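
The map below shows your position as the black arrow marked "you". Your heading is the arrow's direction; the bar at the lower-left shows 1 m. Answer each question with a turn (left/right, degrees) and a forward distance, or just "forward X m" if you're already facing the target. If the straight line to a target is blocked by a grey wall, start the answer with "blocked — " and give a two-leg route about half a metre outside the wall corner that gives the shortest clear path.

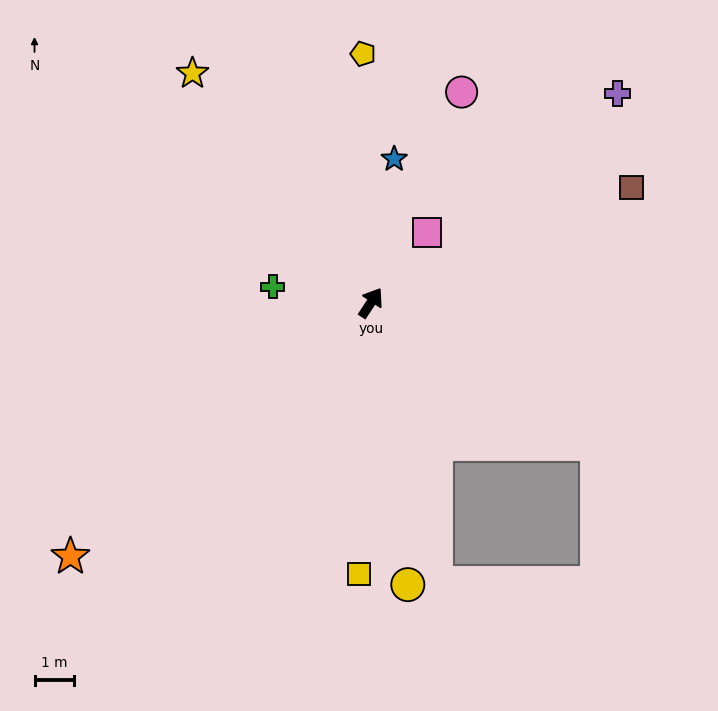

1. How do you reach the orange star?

turn left 164°, forward 10.0 m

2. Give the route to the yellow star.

turn left 71°, forward 7.4 m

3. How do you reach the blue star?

turn left 24°, forward 3.7 m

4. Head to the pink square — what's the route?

turn right 5°, forward 2.3 m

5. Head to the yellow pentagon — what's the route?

turn left 35°, forward 6.4 m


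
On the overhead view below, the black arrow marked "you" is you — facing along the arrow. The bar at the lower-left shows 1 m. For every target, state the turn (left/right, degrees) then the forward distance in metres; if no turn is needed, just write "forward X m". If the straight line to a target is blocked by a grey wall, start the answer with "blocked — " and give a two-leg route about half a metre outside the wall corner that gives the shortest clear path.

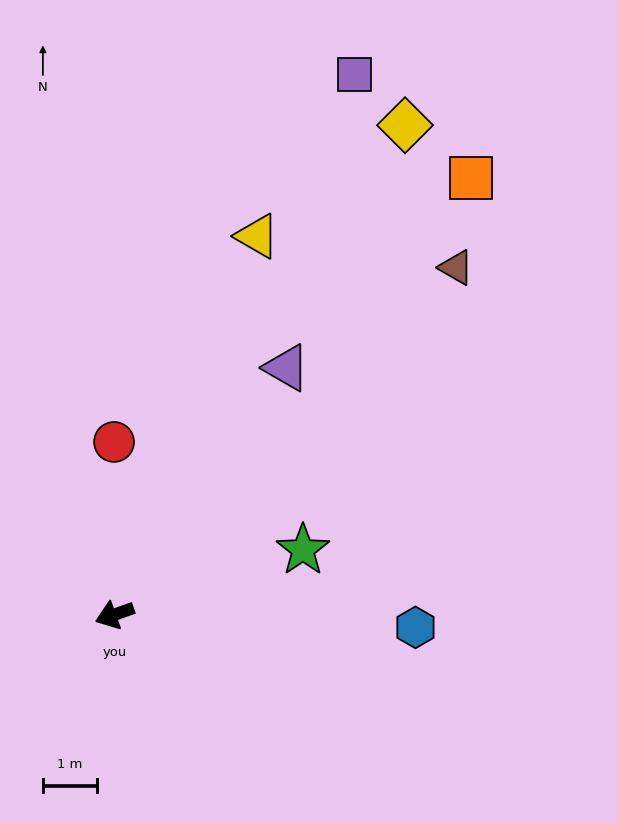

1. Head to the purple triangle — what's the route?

turn right 144°, forward 5.6 m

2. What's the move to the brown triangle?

turn right 154°, forward 9.0 m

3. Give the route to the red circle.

turn right 109°, forward 3.2 m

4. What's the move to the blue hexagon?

turn left 158°, forward 5.6 m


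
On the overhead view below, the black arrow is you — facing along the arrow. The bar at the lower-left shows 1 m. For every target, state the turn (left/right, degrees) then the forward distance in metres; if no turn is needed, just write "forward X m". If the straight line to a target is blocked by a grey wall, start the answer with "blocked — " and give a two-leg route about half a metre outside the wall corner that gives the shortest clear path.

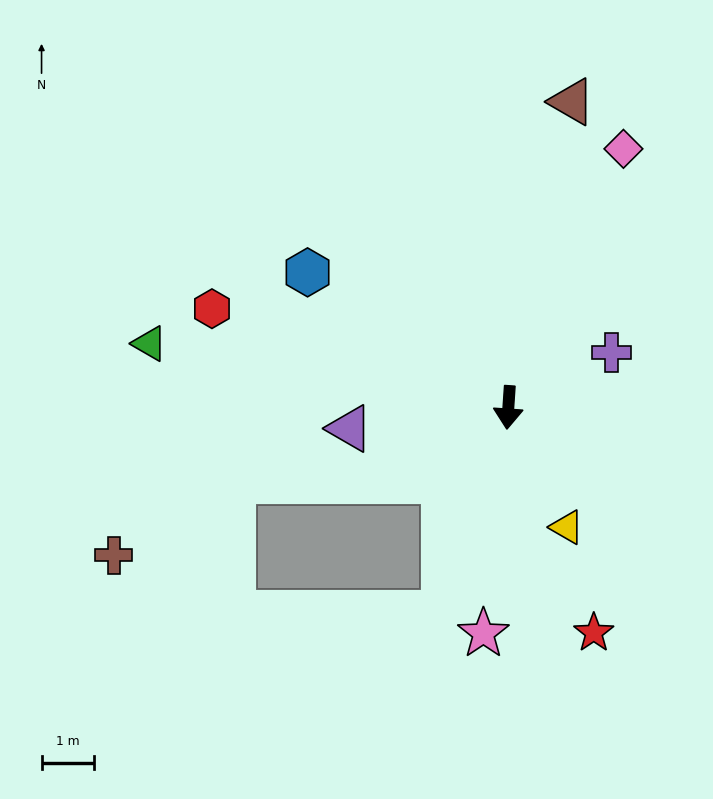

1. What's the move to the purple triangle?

turn right 79°, forward 3.0 m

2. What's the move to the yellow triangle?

turn left 30°, forward 2.5 m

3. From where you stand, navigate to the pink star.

turn right 2°, forward 4.3 m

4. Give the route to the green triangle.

turn right 96°, forward 6.9 m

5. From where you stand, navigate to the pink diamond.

turn left 160°, forward 5.4 m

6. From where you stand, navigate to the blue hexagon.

turn right 120°, forward 4.6 m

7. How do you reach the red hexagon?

turn right 105°, forward 5.9 m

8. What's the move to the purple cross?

turn left 122°, forward 2.2 m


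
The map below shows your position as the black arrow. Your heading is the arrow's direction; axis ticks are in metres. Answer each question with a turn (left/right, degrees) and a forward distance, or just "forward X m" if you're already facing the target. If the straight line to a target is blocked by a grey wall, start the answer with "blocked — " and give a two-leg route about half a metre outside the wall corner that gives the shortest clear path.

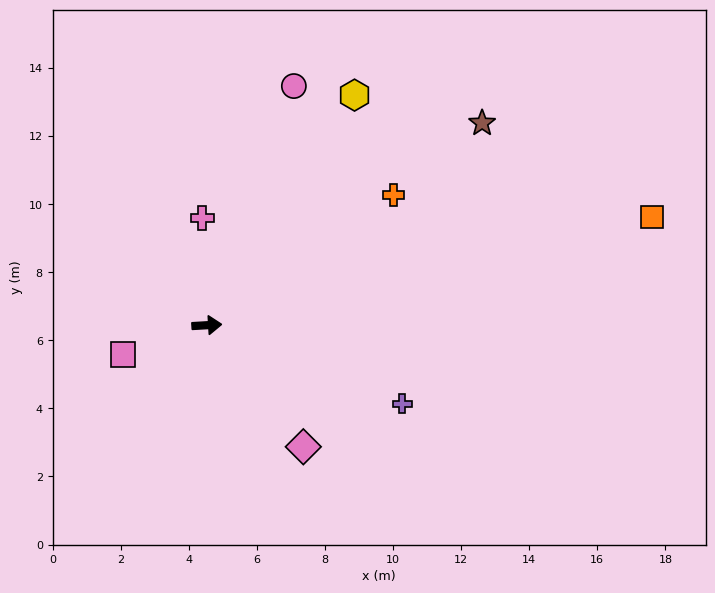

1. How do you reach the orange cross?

turn left 32°, forward 6.7 m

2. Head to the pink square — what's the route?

turn right 164°, forward 2.6 m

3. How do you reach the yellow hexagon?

turn left 54°, forward 8.0 m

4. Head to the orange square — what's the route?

turn left 10°, forward 13.5 m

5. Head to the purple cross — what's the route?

turn right 25°, forward 6.2 m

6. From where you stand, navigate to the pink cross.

turn left 89°, forward 3.2 m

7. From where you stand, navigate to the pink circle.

turn left 67°, forward 7.5 m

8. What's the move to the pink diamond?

turn right 55°, forward 4.6 m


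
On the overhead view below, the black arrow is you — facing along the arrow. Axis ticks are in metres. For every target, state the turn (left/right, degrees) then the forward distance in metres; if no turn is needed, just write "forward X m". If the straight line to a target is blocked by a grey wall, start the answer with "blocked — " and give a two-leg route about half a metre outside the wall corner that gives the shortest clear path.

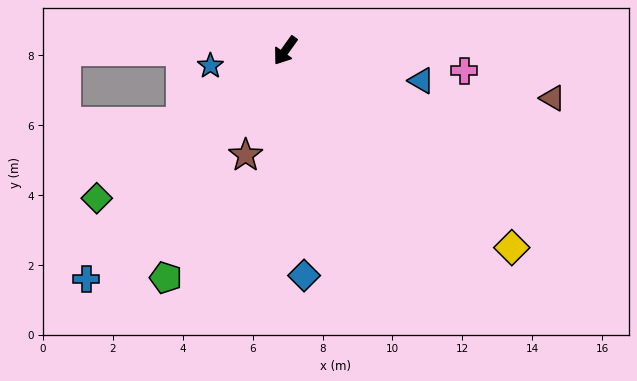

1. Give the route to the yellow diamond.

turn left 85°, forward 8.6 m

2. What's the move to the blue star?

turn right 43°, forward 2.2 m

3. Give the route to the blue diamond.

turn left 40°, forward 6.5 m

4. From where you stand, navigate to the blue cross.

turn right 6°, forward 8.7 m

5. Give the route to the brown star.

turn left 15°, forward 3.2 m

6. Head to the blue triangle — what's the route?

turn left 113°, forward 4.0 m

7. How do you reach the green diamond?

turn right 16°, forward 6.9 m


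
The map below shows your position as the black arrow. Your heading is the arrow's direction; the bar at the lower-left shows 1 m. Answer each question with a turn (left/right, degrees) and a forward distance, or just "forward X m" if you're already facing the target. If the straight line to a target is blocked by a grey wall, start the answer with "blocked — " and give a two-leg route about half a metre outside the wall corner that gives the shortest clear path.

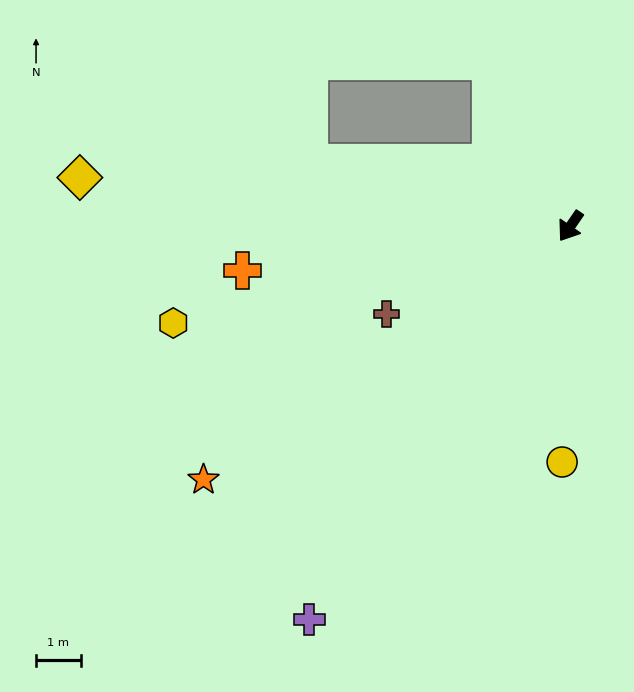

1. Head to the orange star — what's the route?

turn right 21°, forward 10.0 m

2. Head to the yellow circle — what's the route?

turn left 33°, forward 5.3 m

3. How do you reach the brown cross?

turn right 30°, forward 4.5 m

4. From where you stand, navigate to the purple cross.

forward 10.5 m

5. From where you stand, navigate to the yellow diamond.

turn right 61°, forward 11.0 m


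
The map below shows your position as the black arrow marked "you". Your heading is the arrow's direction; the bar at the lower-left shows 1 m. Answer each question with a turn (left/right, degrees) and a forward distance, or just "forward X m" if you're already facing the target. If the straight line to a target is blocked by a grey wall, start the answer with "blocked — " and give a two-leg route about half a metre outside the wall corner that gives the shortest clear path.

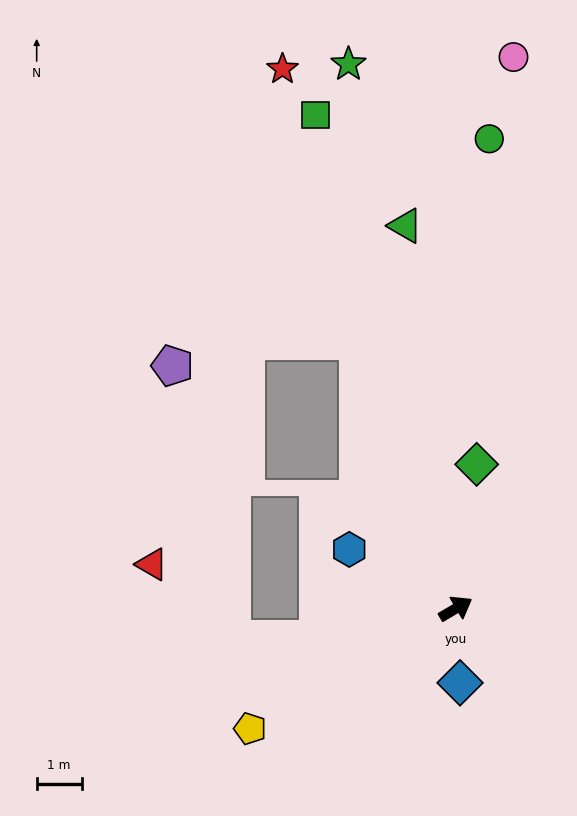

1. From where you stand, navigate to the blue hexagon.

turn left 120°, forward 2.7 m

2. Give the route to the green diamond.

turn left 51°, forward 3.2 m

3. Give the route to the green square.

turn left 75°, forward 11.4 m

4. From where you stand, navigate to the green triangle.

turn left 67°, forward 8.6 m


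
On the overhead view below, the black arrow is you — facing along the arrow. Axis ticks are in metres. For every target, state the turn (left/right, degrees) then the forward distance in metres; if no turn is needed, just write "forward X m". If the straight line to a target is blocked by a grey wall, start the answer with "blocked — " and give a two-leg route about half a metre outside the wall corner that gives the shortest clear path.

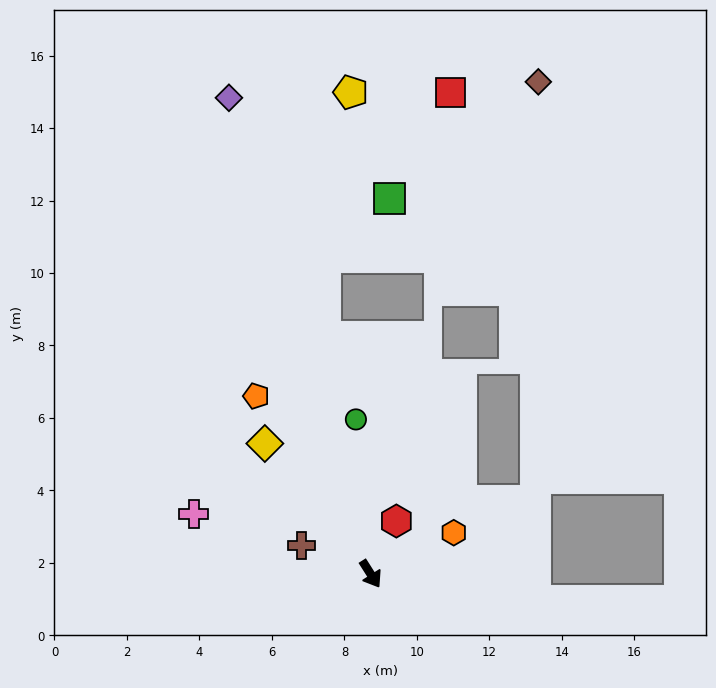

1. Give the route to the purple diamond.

turn left 164°, forward 13.7 m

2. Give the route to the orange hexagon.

turn left 84°, forward 2.6 m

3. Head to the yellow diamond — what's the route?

turn right 173°, forward 4.6 m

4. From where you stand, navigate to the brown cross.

turn right 145°, forward 2.1 m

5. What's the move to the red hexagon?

turn left 122°, forward 1.6 m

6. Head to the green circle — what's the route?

turn left 153°, forward 4.3 m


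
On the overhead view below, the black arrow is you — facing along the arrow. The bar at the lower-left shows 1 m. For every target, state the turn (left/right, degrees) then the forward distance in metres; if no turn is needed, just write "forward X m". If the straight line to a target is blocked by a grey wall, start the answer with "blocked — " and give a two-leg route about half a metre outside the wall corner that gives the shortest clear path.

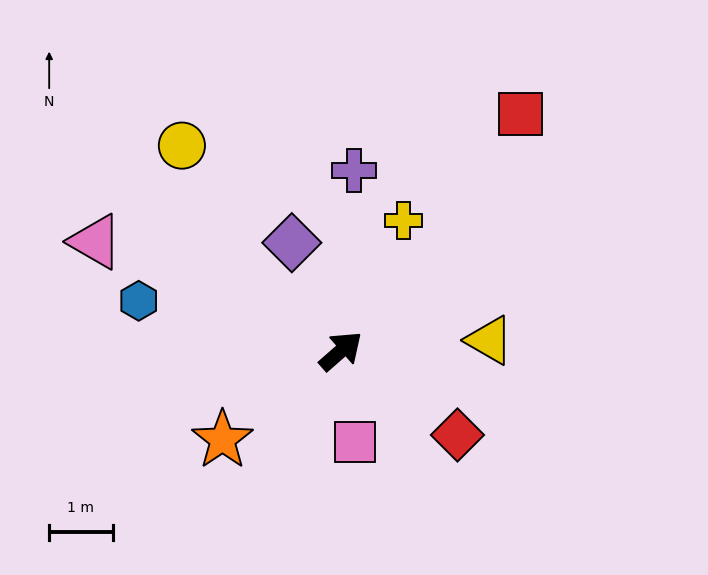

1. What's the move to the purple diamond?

turn left 73°, forward 1.9 m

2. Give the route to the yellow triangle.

turn right 37°, forward 2.3 m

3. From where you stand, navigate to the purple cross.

turn left 45°, forward 2.9 m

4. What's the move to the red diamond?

turn right 77°, forward 2.3 m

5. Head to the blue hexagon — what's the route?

turn left 125°, forward 3.3 m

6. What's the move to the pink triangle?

turn left 115°, forward 4.2 m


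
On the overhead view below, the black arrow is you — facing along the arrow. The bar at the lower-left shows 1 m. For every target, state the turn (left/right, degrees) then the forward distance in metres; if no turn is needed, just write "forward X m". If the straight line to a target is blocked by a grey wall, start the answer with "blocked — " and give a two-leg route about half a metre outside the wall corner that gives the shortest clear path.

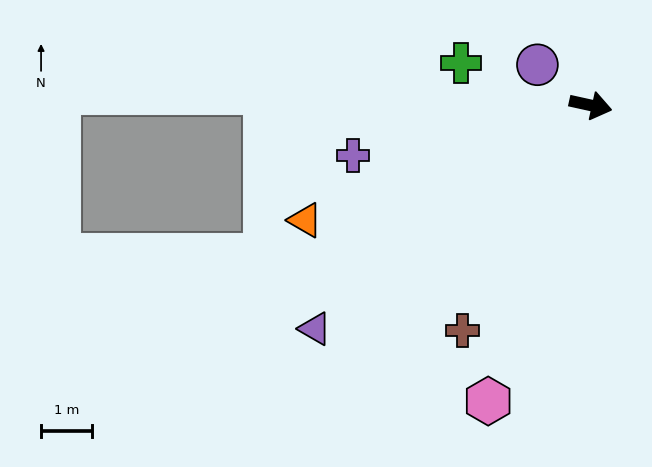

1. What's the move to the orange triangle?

turn right 146°, forward 6.0 m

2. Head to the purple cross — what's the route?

turn right 156°, forward 4.8 m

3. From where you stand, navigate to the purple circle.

turn left 155°, forward 1.3 m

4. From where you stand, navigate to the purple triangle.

turn right 129°, forward 7.0 m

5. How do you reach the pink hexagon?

turn right 97°, forward 6.1 m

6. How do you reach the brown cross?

turn right 107°, forward 5.1 m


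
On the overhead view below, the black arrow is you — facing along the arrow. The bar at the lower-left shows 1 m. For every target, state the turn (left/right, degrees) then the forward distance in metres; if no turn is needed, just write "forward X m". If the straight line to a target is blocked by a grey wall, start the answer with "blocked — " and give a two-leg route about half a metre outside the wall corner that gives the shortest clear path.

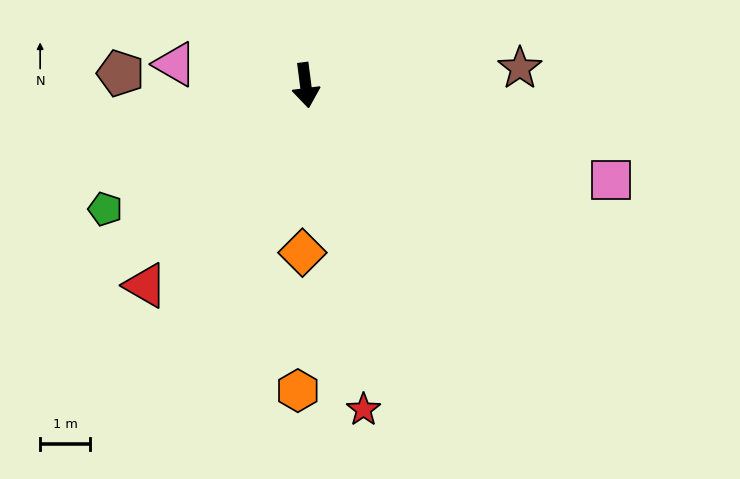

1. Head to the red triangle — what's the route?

turn right 46°, forward 5.1 m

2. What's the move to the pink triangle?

turn right 106°, forward 2.7 m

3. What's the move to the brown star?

turn left 87°, forward 4.3 m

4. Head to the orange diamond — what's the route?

turn right 8°, forward 3.4 m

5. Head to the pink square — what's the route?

turn left 65°, forward 6.4 m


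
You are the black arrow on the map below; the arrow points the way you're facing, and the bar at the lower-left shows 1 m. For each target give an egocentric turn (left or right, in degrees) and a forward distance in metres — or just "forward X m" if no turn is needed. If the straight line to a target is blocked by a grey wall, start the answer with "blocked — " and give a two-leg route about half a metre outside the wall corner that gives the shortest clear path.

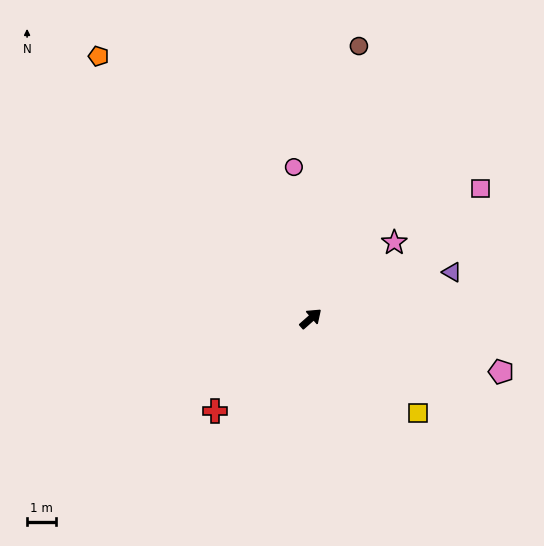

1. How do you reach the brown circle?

turn left 39°, forward 9.5 m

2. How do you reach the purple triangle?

turn right 23°, forward 5.1 m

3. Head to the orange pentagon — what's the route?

turn left 88°, forward 11.5 m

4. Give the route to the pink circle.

turn left 55°, forward 5.2 m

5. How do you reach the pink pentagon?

turn right 57°, forward 6.8 m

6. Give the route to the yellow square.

turn right 83°, forward 4.9 m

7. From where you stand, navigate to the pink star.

forward 3.9 m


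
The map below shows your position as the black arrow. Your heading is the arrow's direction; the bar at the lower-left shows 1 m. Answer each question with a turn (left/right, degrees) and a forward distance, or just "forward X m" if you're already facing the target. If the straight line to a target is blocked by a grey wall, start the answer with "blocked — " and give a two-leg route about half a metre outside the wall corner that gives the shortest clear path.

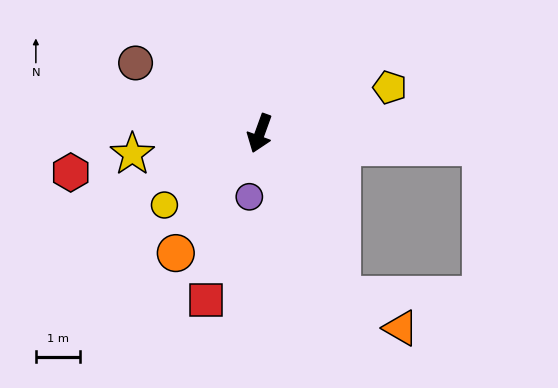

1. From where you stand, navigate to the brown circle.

turn right 100°, forward 3.2 m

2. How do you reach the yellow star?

turn right 61°, forward 2.9 m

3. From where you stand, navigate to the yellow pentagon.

turn left 129°, forward 3.1 m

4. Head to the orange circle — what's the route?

turn right 15°, forward 3.3 m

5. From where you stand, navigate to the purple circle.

turn left 10°, forward 1.4 m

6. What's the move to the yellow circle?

turn right 33°, forward 2.7 m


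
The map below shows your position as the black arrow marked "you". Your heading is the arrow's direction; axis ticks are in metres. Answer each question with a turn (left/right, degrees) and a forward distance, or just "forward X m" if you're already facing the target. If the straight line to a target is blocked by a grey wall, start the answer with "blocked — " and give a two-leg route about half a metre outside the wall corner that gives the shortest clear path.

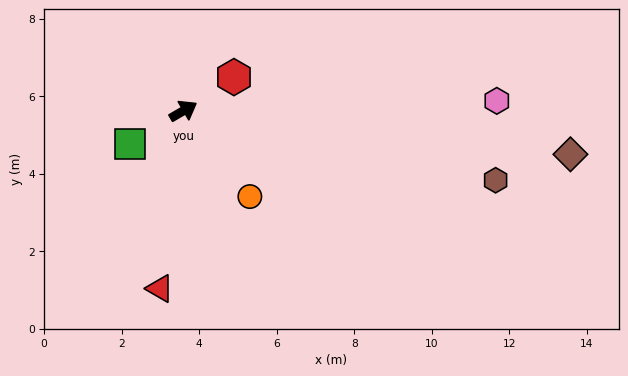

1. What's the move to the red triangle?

turn right 128°, forward 4.6 m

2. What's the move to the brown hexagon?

turn right 43°, forward 8.2 m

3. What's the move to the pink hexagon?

turn right 28°, forward 8.1 m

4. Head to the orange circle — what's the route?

turn right 82°, forward 2.8 m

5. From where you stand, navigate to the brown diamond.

turn right 37°, forward 10.0 m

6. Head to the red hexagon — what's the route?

turn left 3°, forward 1.6 m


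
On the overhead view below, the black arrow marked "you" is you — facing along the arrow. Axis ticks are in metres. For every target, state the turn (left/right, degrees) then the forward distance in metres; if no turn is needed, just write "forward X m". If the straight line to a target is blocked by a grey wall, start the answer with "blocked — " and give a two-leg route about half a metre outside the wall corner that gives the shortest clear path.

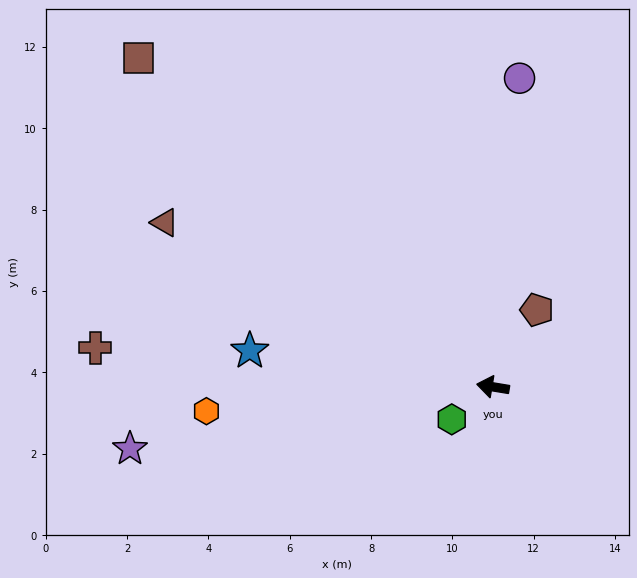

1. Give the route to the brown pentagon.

turn right 110°, forward 2.2 m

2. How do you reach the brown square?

turn right 33°, forward 11.9 m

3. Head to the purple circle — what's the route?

turn right 86°, forward 7.6 m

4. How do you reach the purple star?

turn left 19°, forward 9.1 m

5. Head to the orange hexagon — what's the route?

turn left 14°, forward 7.1 m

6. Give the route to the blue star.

forward 6.0 m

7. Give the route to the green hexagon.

turn left 48°, forward 1.3 m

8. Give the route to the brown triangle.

turn right 17°, forward 9.0 m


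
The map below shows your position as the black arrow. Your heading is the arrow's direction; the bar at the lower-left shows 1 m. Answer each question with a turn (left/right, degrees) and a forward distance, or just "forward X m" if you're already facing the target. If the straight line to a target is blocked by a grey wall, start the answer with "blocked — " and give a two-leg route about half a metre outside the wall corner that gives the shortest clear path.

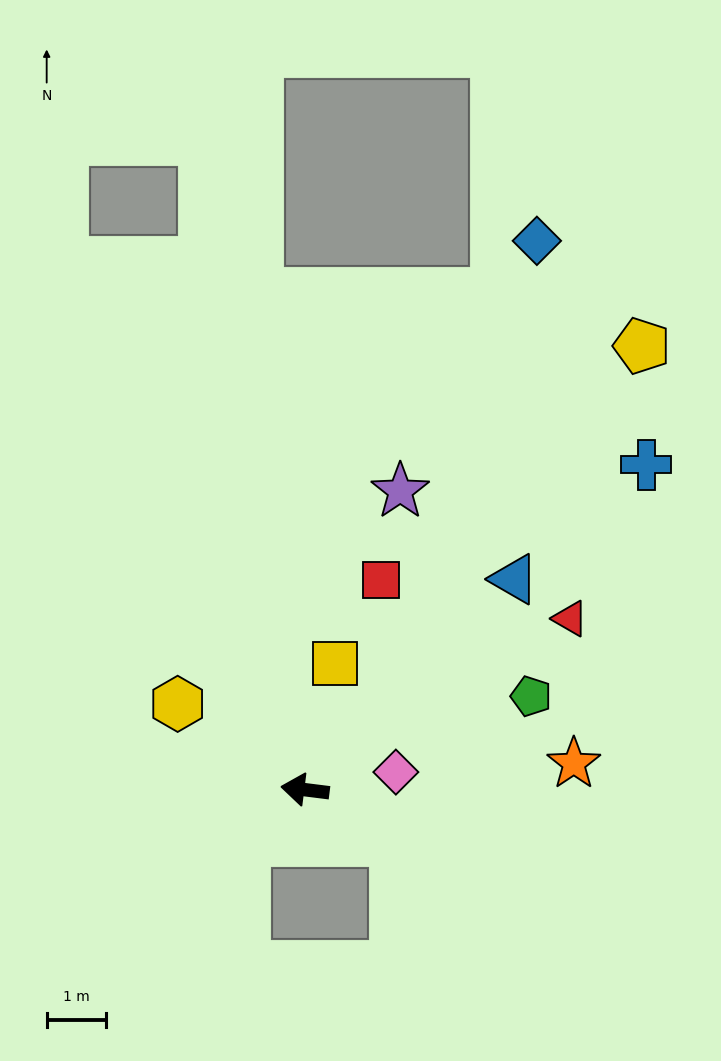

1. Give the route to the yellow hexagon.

turn right 27°, forward 2.6 m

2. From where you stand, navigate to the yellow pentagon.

turn right 120°, forward 9.4 m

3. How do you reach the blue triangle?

turn right 128°, forward 5.0 m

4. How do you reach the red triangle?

turn right 140°, forward 5.3 m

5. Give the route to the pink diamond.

turn right 162°, forward 1.6 m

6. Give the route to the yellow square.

turn right 96°, forward 2.2 m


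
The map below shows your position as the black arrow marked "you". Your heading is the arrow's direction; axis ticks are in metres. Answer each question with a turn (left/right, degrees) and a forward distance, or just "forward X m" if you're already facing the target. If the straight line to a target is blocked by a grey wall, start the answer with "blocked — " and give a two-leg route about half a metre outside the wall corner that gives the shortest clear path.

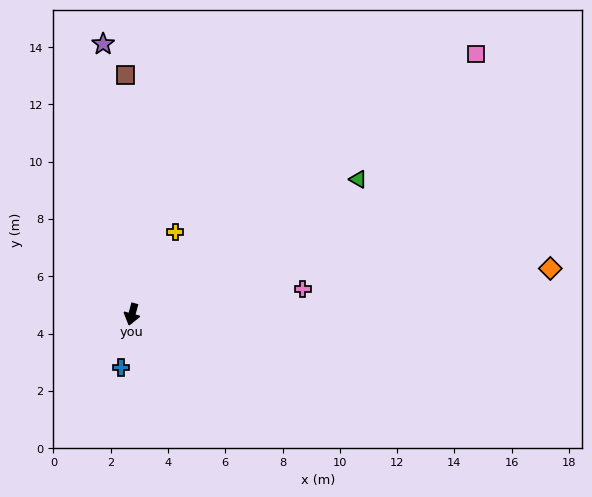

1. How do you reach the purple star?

turn right 159°, forward 9.5 m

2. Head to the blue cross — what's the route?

turn left 3°, forward 1.9 m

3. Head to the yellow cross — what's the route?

turn left 167°, forward 3.3 m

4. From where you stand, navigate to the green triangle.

turn left 136°, forward 9.2 m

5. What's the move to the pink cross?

turn left 113°, forward 6.0 m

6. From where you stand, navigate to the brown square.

turn right 163°, forward 8.4 m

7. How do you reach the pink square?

turn left 142°, forward 15.1 m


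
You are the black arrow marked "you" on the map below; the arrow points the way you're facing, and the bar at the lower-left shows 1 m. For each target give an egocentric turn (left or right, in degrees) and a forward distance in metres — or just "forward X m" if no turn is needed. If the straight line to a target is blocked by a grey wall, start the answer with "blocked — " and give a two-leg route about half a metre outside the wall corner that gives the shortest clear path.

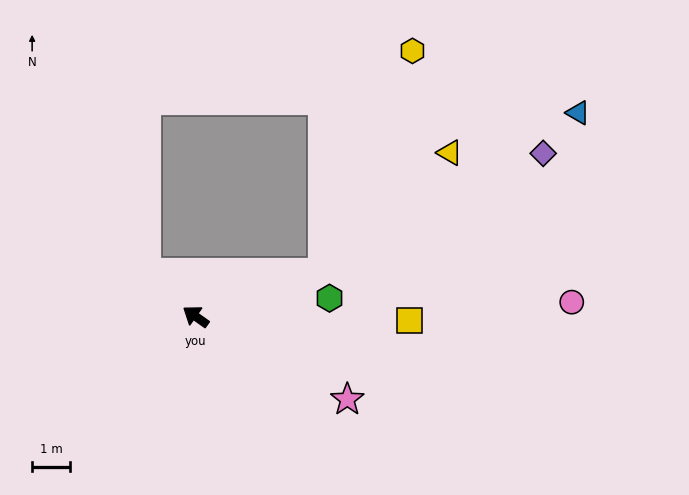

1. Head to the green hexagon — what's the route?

turn right 137°, forward 3.6 m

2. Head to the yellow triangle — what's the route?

blocked — turn right 126°, forward 3.6 m, then turn left 25°, forward 4.6 m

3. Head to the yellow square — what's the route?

turn right 146°, forward 5.7 m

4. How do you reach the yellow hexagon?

blocked — turn right 126°, forward 3.6 m, then turn left 50°, forward 6.3 m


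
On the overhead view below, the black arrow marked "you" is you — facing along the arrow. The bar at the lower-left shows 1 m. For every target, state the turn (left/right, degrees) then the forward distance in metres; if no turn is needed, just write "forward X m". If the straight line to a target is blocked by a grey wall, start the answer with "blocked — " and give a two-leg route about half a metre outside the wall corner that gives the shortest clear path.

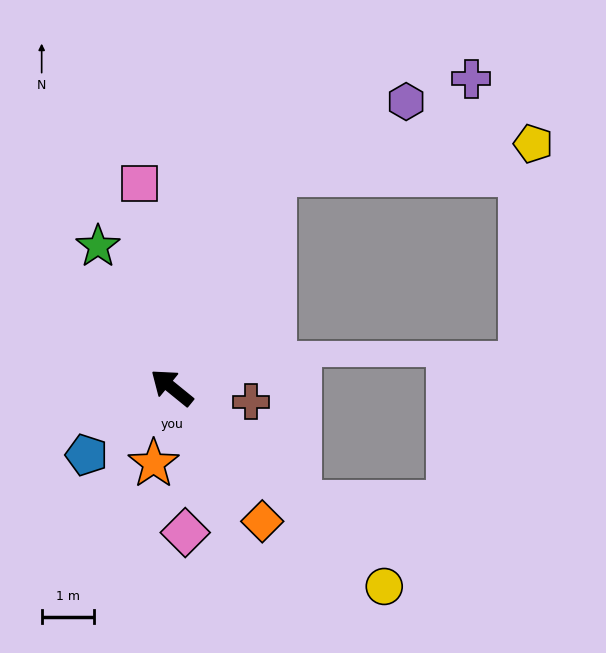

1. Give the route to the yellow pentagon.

blocked — turn right 77°, forward 4.5 m, then turn right 57°, forward 4.9 m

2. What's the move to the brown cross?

turn right 151°, forward 1.5 m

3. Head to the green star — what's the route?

turn right 23°, forward 3.0 m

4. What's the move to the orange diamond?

turn left 163°, forward 3.1 m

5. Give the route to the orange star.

turn left 116°, forward 1.5 m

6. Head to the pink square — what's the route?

turn right 42°, forward 3.9 m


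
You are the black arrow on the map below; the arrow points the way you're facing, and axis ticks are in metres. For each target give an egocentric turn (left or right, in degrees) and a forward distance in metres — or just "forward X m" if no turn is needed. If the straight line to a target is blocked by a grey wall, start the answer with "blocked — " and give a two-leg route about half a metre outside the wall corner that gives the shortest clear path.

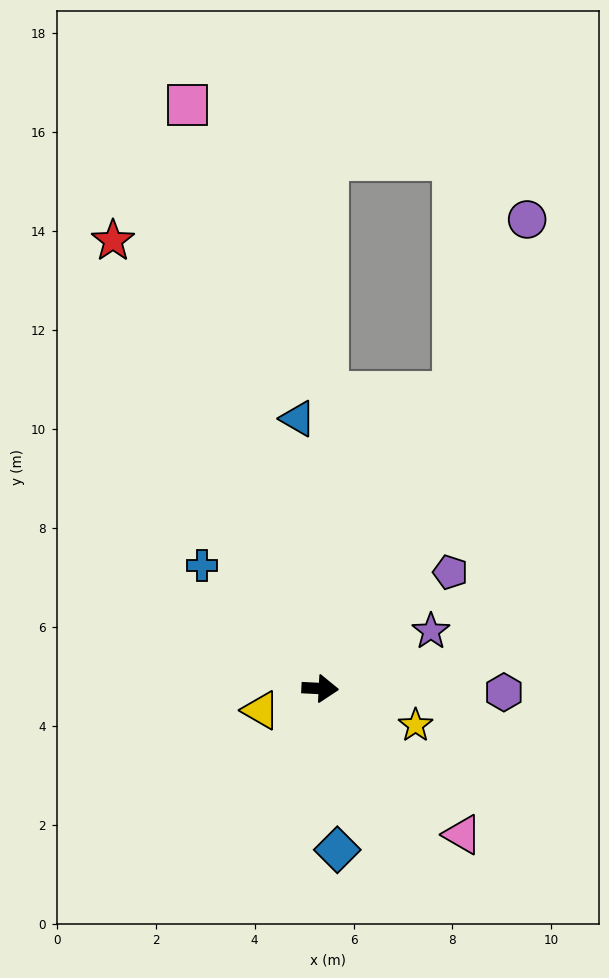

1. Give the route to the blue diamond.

turn right 81°, forward 3.3 m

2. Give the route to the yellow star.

turn right 18°, forward 2.1 m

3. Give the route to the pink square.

turn left 106°, forward 12.1 m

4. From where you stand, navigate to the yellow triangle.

turn right 157°, forward 1.3 m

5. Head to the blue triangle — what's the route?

turn left 98°, forward 5.5 m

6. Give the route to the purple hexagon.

forward 3.7 m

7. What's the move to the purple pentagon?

turn left 45°, forward 3.5 m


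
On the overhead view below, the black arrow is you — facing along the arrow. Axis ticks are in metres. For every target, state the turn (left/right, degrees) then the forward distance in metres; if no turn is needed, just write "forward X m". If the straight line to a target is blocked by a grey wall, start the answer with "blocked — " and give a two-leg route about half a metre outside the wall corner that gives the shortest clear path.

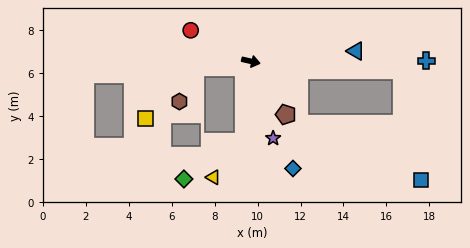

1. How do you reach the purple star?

turn right 61°, forward 3.7 m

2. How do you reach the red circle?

turn left 166°, forward 3.2 m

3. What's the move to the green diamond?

blocked — turn right 82°, forward 3.8 m, then turn right 53°, forward 3.3 m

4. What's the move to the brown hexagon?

blocked — turn right 161°, forward 2.6 m, then turn left 59°, forward 1.7 m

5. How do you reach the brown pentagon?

turn right 44°, forward 3.0 m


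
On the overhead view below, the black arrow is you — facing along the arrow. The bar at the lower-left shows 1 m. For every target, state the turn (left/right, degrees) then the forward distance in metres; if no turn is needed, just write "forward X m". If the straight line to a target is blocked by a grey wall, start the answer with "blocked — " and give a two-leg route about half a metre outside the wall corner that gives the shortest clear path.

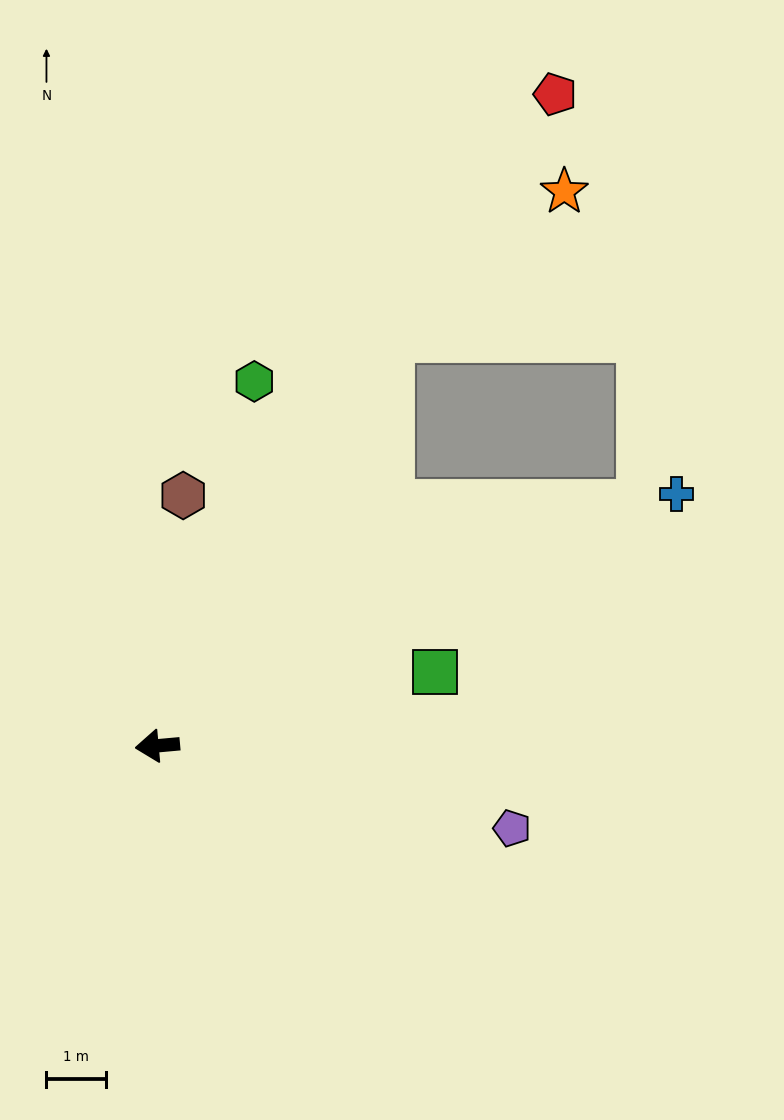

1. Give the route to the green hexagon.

turn right 110°, forward 6.4 m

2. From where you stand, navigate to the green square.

turn right 170°, forward 4.8 m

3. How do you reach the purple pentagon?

turn left 162°, forward 6.1 m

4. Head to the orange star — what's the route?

blocked — turn right 125°, forward 7.9 m, then turn right 20°, forward 3.8 m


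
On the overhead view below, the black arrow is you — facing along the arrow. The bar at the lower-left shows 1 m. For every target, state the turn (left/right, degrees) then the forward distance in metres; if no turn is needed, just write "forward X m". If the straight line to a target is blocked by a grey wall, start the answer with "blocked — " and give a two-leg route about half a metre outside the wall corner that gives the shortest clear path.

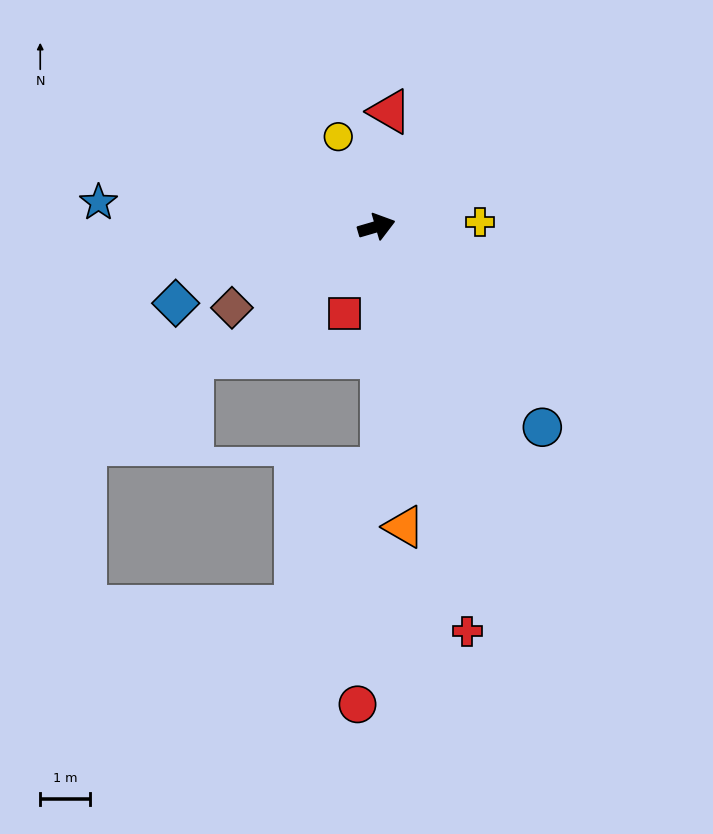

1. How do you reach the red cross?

turn right 94°, forward 8.3 m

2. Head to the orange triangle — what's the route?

turn right 101°, forward 6.0 m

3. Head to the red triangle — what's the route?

turn left 67°, forward 2.3 m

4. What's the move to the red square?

turn right 127°, forward 1.9 m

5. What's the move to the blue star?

turn left 159°, forward 5.6 m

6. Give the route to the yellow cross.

turn right 14°, forward 2.1 m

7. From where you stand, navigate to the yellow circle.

turn left 97°, forward 2.0 m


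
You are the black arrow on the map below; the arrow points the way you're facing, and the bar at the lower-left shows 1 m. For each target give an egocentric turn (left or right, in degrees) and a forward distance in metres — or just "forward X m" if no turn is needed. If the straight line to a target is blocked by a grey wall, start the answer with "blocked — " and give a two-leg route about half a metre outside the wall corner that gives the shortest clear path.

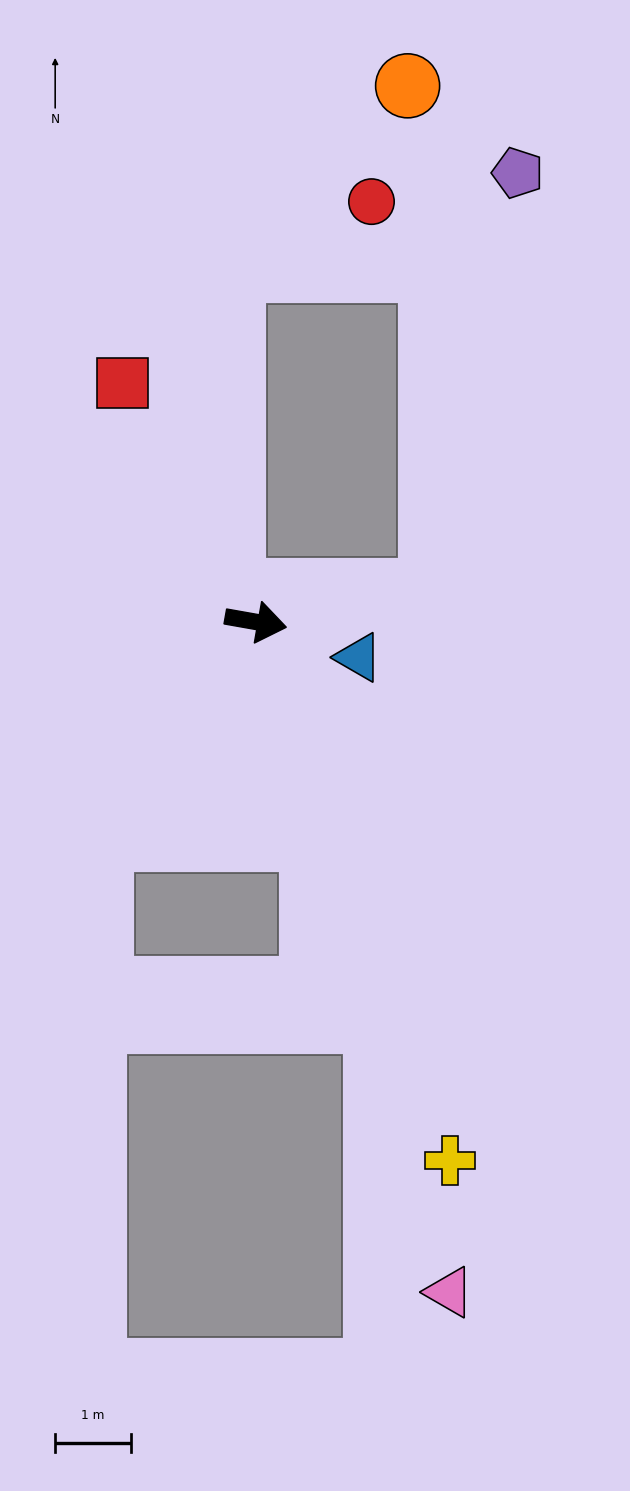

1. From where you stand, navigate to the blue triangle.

turn right 9°, forward 1.4 m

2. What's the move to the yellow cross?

turn right 60°, forward 7.6 m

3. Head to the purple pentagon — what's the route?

blocked — turn left 20°, forward 2.3 m, then turn left 68°, forward 5.6 m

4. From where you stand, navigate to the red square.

turn left 129°, forward 3.6 m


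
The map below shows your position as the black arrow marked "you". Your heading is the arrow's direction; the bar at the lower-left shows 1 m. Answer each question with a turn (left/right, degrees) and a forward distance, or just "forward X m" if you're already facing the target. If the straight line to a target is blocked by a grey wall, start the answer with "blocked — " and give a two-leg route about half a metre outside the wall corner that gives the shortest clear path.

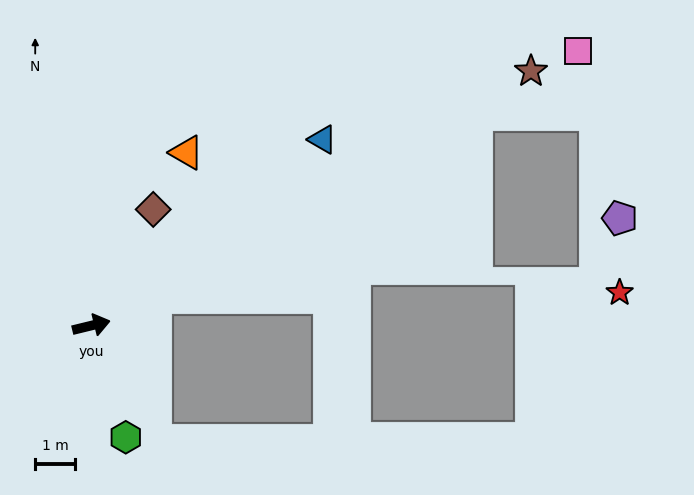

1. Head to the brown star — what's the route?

turn left 16°, forward 12.6 m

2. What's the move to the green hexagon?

turn right 87°, forward 2.9 m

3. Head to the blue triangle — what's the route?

turn left 25°, forward 7.4 m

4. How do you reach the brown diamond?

turn left 48°, forward 3.3 m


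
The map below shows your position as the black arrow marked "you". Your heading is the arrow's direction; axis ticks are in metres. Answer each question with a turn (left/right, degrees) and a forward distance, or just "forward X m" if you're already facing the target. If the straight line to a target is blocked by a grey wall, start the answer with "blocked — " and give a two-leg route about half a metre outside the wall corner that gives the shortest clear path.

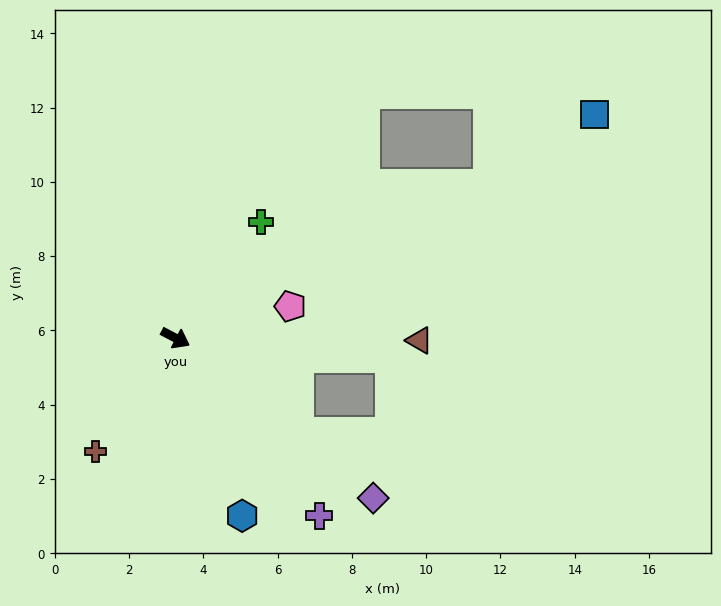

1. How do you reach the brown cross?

turn right 97°, forward 3.7 m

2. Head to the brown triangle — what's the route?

turn left 27°, forward 6.6 m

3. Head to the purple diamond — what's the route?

turn right 11°, forward 6.8 m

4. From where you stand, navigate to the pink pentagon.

turn left 43°, forward 3.2 m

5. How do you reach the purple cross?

turn right 23°, forward 6.2 m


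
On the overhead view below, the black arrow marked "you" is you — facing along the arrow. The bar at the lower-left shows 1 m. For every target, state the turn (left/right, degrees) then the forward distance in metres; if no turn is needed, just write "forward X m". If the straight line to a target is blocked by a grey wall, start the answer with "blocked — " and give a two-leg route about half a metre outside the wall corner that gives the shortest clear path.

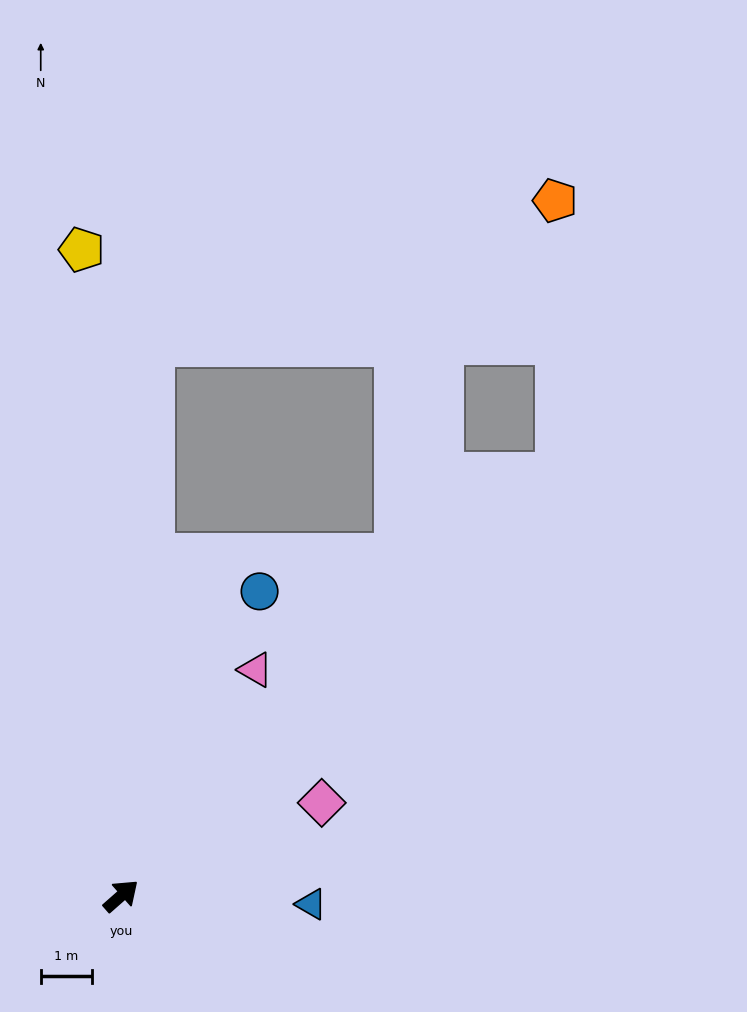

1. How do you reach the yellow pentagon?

turn left 52°, forward 12.7 m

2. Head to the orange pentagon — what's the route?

blocked — turn left 45°, forward 10.8 m, then turn right 67°, forward 8.4 m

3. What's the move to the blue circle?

turn left 24°, forward 6.5 m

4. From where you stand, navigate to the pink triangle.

turn left 18°, forward 5.1 m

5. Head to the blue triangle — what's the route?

turn right 44°, forward 3.7 m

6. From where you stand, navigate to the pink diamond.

turn right 17°, forward 4.3 m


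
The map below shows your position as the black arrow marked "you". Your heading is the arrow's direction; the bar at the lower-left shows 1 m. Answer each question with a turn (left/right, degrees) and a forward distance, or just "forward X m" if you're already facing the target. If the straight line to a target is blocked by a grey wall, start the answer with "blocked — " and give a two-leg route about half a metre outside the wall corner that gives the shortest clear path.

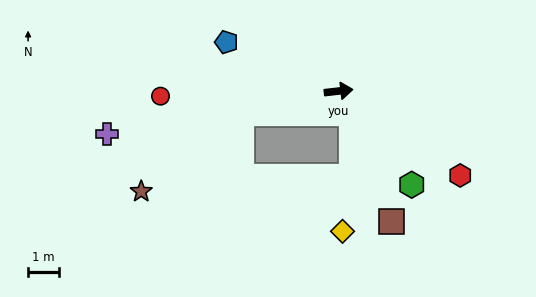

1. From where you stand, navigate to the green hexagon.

turn right 58°, forward 3.8 m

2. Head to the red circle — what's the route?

turn left 175°, forward 5.7 m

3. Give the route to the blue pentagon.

turn left 150°, forward 3.9 m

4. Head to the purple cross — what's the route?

turn right 176°, forward 7.5 m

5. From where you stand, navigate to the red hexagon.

turn right 41°, forward 4.7 m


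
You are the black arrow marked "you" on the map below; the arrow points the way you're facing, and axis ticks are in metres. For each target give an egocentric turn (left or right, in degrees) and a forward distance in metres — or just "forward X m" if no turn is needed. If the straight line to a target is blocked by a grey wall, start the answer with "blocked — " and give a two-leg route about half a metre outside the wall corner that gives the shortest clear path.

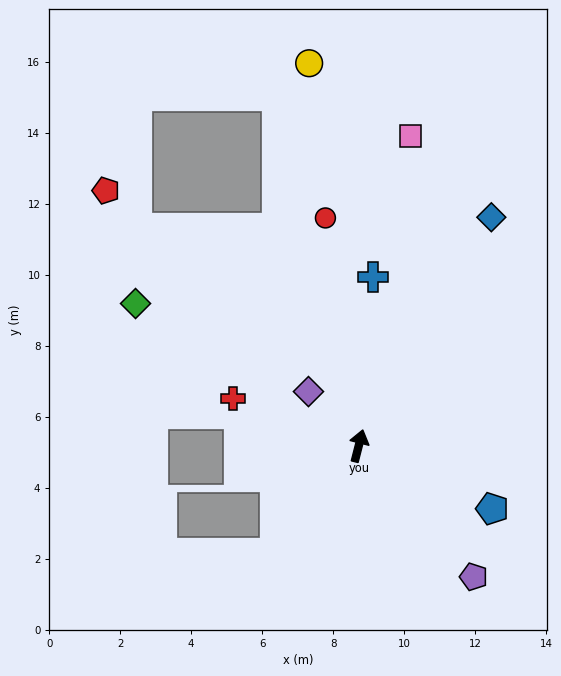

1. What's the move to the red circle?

turn left 23°, forward 6.5 m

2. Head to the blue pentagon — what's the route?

turn right 101°, forward 4.2 m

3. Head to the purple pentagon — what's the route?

turn right 124°, forward 4.9 m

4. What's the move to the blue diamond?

turn right 16°, forward 7.4 m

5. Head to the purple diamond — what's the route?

turn left 57°, forward 2.1 m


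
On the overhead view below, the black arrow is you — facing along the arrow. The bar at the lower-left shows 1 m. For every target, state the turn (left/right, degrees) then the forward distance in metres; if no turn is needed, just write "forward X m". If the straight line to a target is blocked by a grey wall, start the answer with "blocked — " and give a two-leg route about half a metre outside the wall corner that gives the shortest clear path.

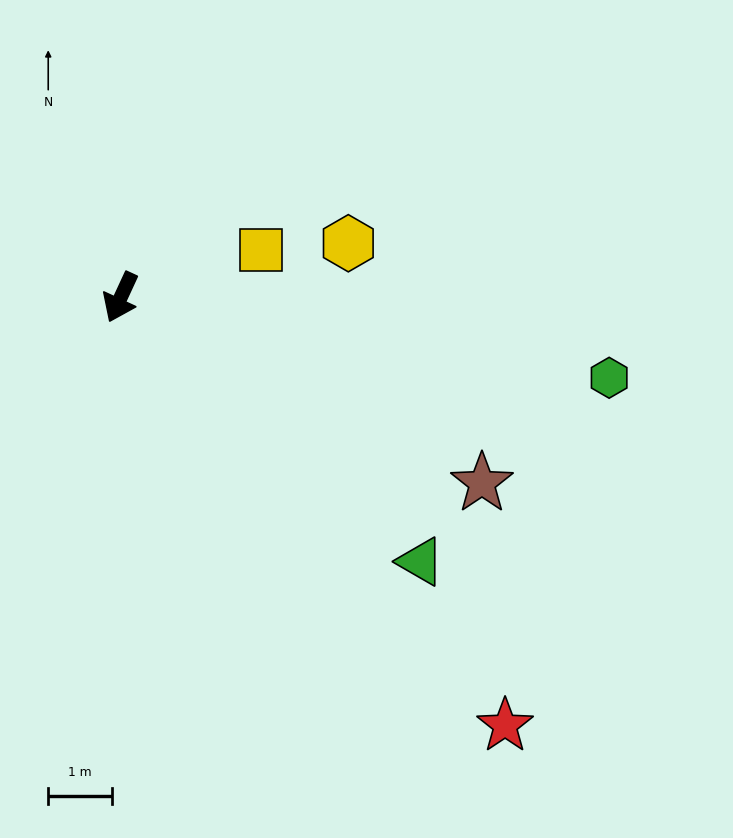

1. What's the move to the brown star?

turn left 88°, forward 6.3 m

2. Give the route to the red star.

turn left 67°, forward 9.0 m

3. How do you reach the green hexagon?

turn left 105°, forward 7.7 m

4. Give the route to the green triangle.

turn left 73°, forward 6.2 m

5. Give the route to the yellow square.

turn left 134°, forward 2.3 m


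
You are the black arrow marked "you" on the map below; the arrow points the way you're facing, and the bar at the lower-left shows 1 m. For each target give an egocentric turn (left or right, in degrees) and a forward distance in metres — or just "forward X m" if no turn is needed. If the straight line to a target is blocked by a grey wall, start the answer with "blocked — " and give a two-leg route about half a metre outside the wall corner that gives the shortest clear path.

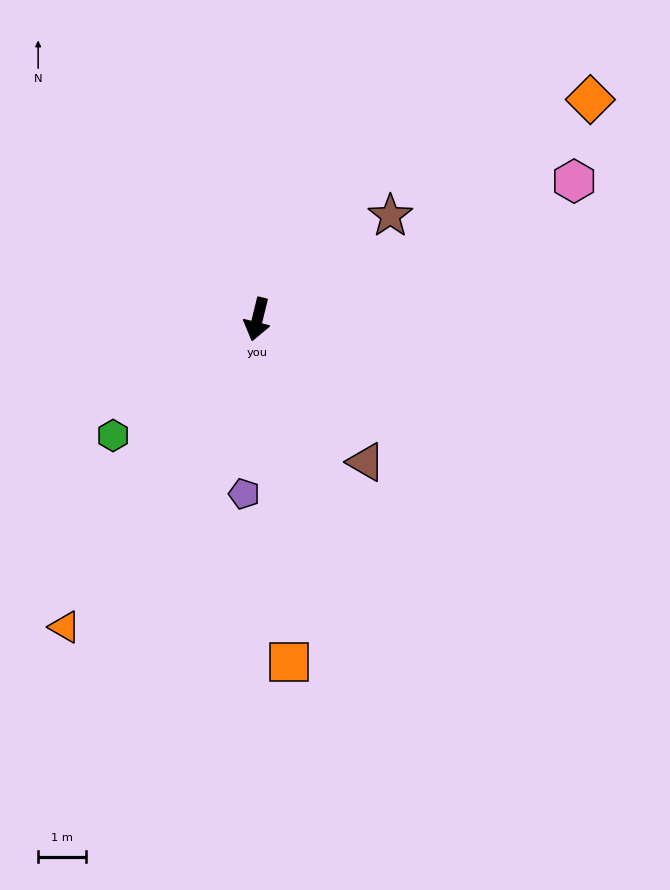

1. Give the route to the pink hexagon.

turn left 127°, forward 7.2 m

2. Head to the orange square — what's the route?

turn left 19°, forward 7.1 m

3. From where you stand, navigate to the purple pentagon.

turn left 9°, forward 3.6 m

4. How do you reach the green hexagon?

turn right 37°, forward 3.8 m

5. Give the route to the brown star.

turn left 142°, forward 3.5 m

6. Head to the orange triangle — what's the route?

turn right 18°, forward 7.5 m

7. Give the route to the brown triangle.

turn left 51°, forward 3.7 m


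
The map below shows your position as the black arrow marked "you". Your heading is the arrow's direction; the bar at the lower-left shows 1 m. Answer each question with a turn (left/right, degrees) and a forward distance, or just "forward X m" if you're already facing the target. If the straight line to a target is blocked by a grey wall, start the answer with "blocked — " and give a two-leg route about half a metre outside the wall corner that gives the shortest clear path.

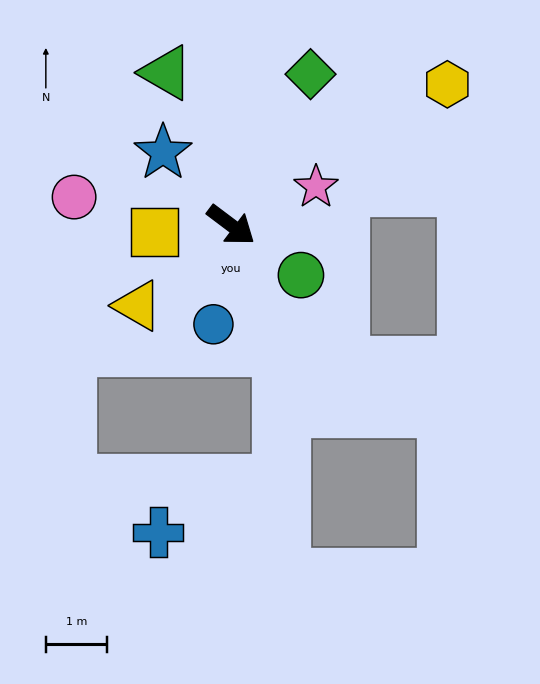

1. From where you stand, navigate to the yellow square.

turn right 138°, forward 1.2 m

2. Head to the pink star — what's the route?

turn left 61°, forward 1.5 m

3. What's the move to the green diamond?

turn left 99°, forward 2.8 m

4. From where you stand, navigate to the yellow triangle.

turn right 102°, forward 2.0 m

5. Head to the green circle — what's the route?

forward 1.4 m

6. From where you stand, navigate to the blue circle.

turn right 63°, forward 1.6 m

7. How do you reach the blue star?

turn left 170°, forward 1.6 m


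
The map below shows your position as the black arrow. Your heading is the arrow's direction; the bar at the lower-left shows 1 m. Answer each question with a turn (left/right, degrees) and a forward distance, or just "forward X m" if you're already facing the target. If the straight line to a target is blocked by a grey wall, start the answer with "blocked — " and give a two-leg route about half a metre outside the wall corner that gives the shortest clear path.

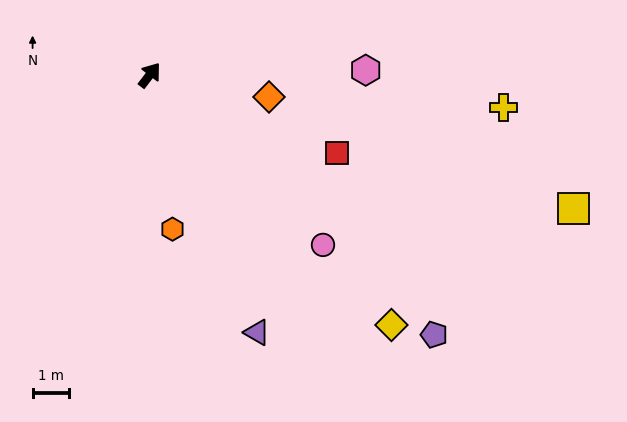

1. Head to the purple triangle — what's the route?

turn right 120°, forward 7.7 m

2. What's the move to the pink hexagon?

turn right 51°, forward 6.0 m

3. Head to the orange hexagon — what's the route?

turn right 134°, forward 4.3 m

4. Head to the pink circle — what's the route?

turn right 97°, forward 6.7 m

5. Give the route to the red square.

turn right 75°, forward 5.6 m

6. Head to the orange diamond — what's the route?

turn right 63°, forward 3.3 m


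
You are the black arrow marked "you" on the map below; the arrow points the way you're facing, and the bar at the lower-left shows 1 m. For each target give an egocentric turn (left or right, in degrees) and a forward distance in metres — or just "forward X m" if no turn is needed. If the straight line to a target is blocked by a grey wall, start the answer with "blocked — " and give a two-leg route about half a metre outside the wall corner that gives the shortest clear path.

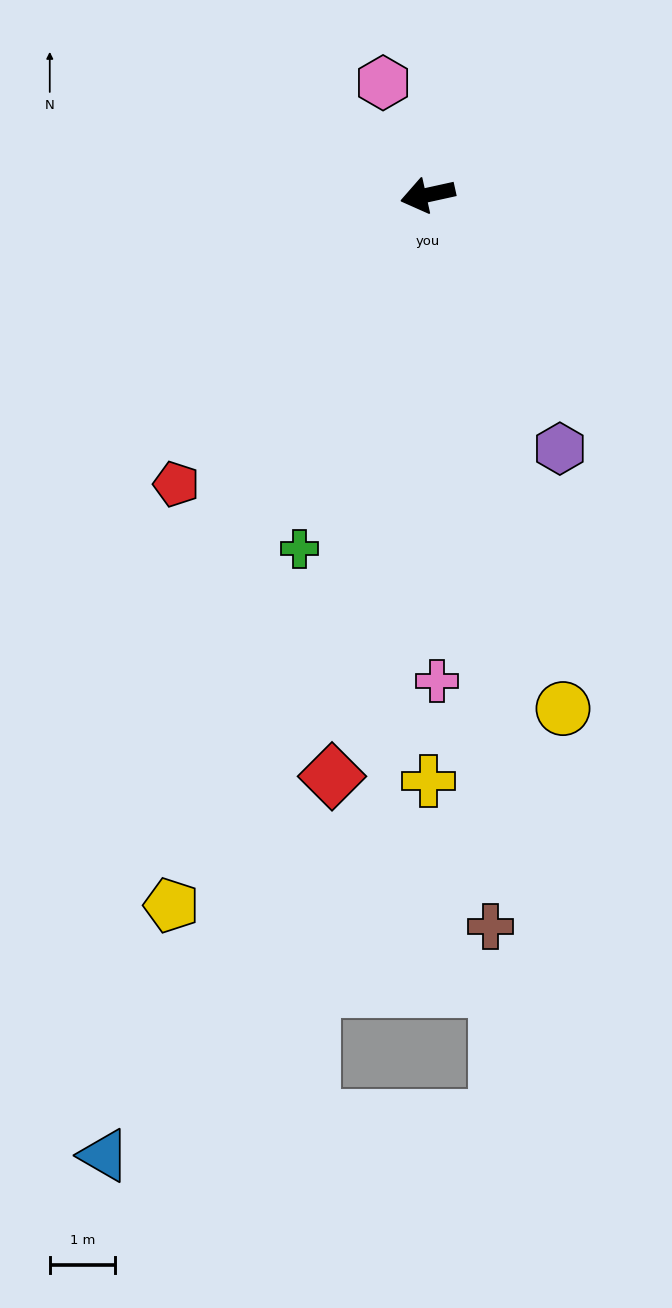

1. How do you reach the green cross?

turn left 58°, forward 5.7 m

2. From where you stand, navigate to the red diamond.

turn left 68°, forward 9.0 m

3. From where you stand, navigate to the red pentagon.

turn left 37°, forward 5.9 m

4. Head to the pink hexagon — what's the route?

turn right 81°, forward 1.8 m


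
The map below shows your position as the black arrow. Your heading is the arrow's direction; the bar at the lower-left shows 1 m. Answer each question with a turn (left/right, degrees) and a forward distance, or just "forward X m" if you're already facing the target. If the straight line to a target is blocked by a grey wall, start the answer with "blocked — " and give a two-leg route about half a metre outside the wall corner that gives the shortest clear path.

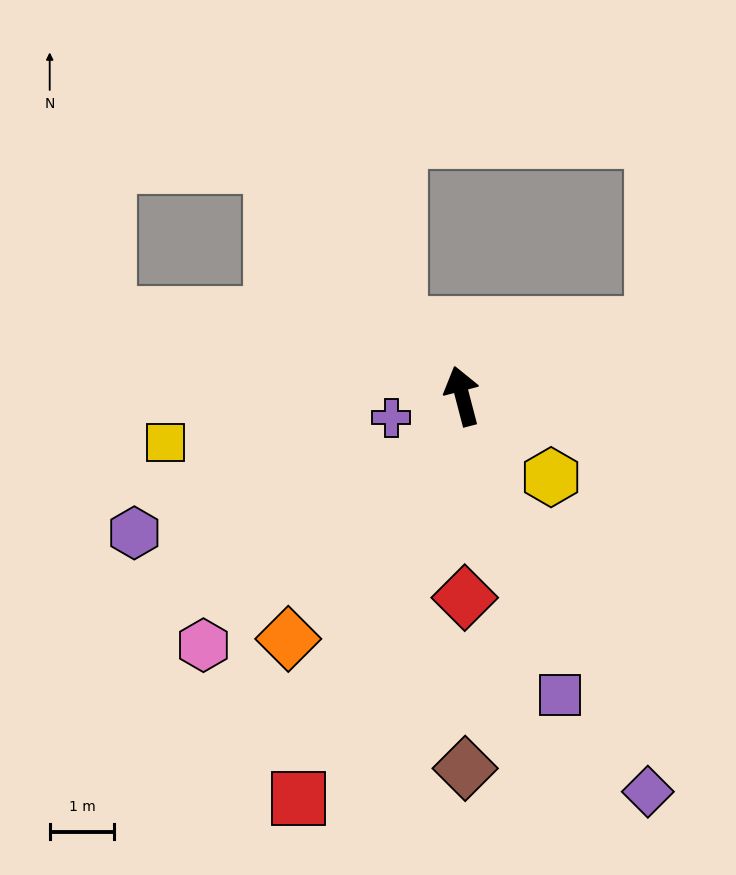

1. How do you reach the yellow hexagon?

turn right 147°, forward 1.9 m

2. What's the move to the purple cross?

turn left 92°, forward 1.2 m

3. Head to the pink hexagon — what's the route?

turn left 119°, forward 5.6 m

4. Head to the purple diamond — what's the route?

turn right 169°, forward 6.8 m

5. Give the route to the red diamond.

turn left 166°, forward 3.1 m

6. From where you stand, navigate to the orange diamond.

turn left 130°, forward 4.6 m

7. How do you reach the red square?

turn left 143°, forward 6.7 m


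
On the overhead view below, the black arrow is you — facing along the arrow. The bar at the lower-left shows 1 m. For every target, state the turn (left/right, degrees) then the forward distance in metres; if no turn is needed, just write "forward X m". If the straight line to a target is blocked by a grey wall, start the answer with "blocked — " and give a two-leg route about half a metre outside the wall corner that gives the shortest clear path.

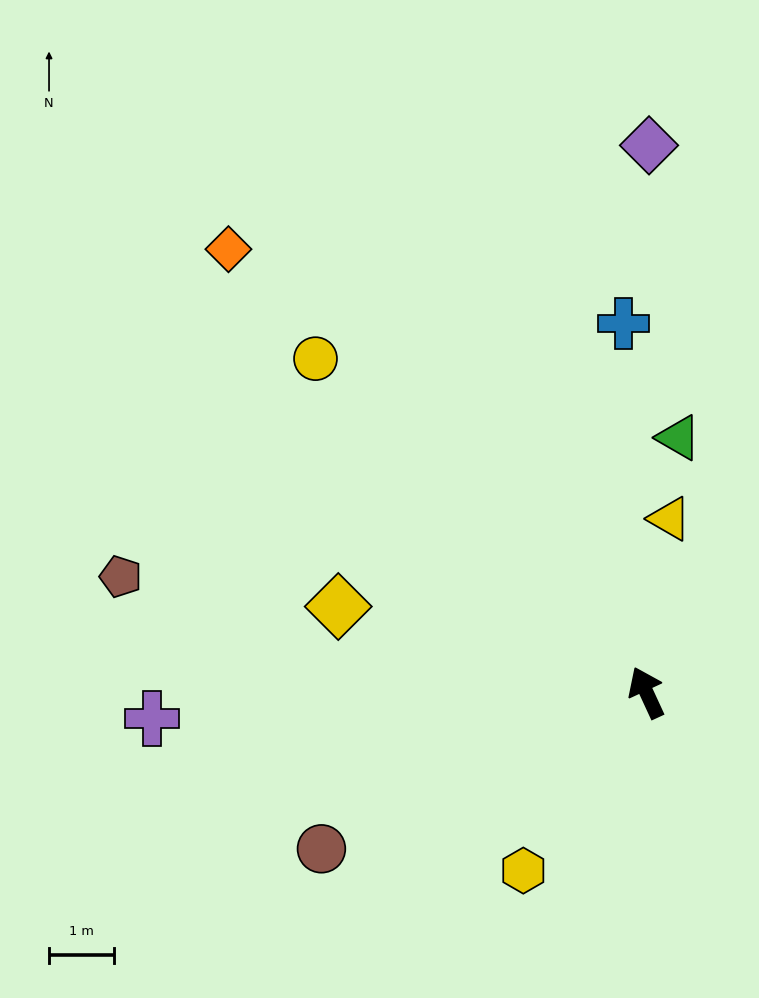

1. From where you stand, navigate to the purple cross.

turn left 68°, forward 7.7 m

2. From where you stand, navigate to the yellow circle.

turn left 20°, forward 7.3 m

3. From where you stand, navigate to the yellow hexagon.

turn left 121°, forward 3.4 m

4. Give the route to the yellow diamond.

turn left 50°, forward 5.0 m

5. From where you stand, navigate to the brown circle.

turn left 91°, forward 5.6 m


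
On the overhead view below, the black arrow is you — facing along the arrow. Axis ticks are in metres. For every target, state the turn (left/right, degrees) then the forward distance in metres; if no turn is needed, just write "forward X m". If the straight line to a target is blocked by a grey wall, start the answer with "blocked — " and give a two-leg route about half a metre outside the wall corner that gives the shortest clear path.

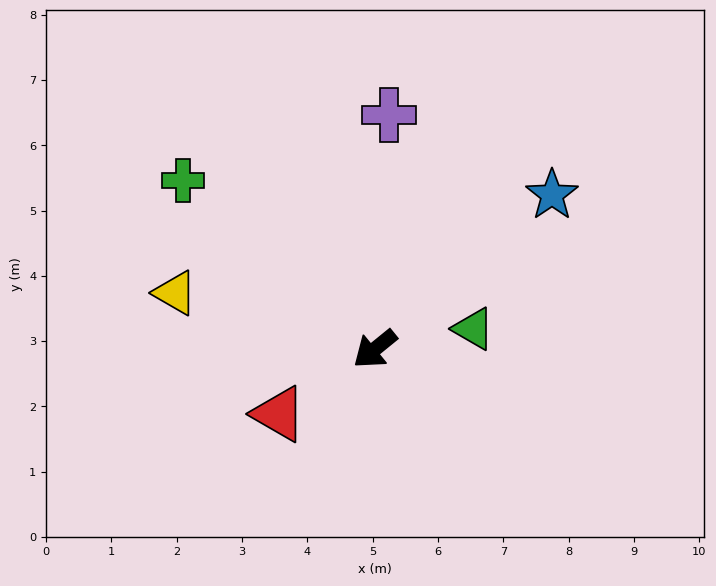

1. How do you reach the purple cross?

turn right 133°, forward 3.6 m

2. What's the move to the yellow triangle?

turn right 55°, forward 3.2 m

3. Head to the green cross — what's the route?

turn right 80°, forward 3.9 m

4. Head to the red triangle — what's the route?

turn right 5°, forward 1.8 m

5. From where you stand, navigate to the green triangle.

turn left 153°, forward 1.5 m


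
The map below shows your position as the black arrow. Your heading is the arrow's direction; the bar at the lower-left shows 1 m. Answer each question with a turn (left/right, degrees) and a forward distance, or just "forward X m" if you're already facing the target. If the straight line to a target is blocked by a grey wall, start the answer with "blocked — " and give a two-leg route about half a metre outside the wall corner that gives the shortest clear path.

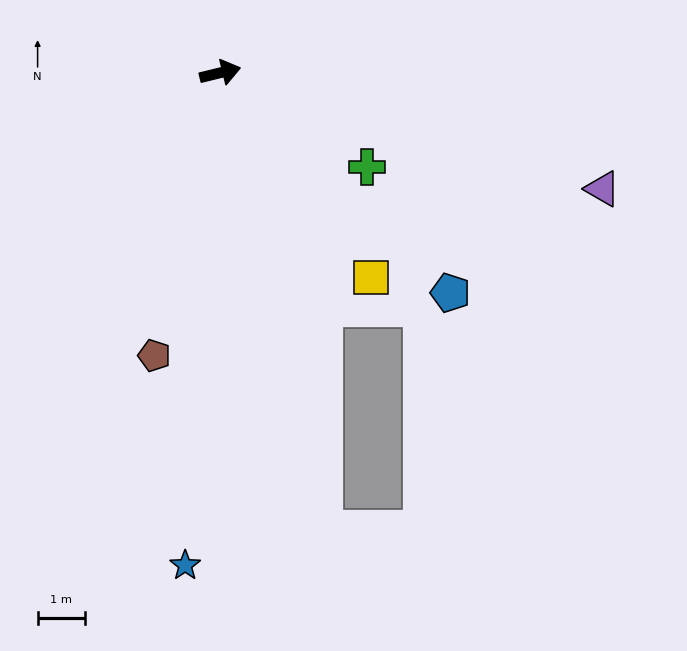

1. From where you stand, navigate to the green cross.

turn right 46°, forward 3.7 m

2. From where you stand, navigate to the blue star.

turn right 108°, forward 10.4 m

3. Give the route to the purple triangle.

turn right 31°, forward 8.4 m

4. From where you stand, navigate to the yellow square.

turn right 67°, forward 5.4 m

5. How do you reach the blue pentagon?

turn right 57°, forward 6.7 m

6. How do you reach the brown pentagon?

turn right 117°, forward 6.1 m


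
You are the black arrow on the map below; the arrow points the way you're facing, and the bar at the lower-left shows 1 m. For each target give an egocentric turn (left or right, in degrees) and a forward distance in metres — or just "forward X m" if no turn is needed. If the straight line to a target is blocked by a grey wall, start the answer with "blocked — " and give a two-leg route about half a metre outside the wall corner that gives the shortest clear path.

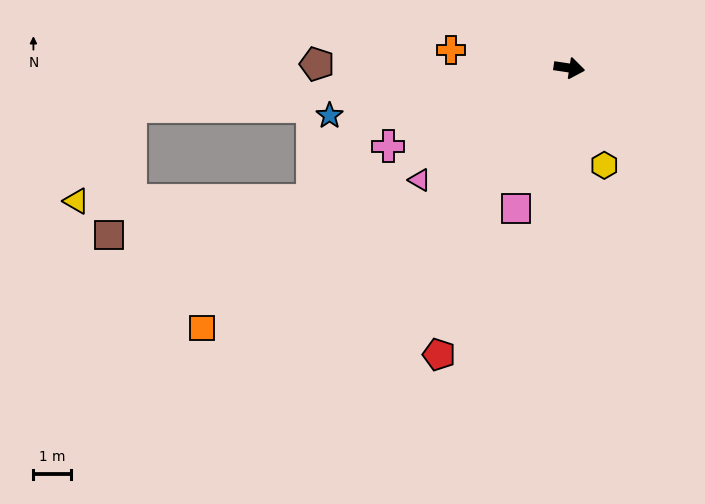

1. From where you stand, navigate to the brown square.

blocked — turn right 166°, forward 11.8 m, then turn left 75°, forward 3.5 m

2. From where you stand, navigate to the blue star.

turn right 160°, forward 6.5 m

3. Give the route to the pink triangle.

turn right 135°, forward 5.0 m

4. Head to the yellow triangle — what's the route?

blocked — turn right 166°, forward 11.8 m, then turn left 54°, forward 2.9 m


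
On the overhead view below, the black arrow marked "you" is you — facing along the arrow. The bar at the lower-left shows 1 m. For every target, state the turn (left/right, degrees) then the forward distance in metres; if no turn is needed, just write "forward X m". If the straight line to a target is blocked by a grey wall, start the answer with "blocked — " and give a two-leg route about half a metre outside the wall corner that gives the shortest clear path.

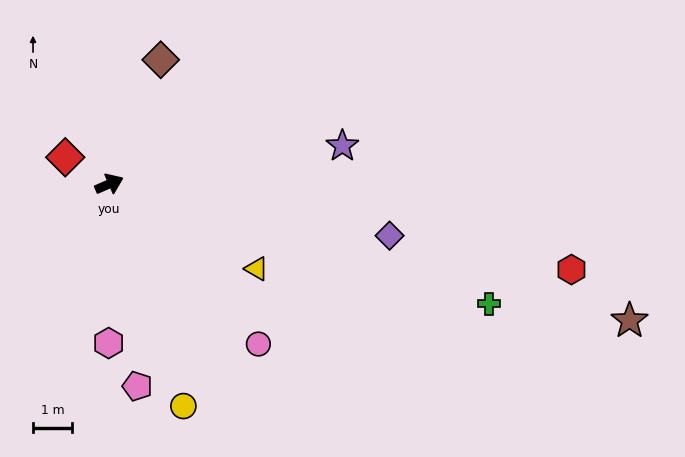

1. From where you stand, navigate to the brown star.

turn right 38°, forward 13.9 m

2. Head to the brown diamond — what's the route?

turn left 44°, forward 3.5 m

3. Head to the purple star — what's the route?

turn right 14°, forward 6.1 m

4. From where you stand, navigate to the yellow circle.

turn right 95°, forward 6.1 m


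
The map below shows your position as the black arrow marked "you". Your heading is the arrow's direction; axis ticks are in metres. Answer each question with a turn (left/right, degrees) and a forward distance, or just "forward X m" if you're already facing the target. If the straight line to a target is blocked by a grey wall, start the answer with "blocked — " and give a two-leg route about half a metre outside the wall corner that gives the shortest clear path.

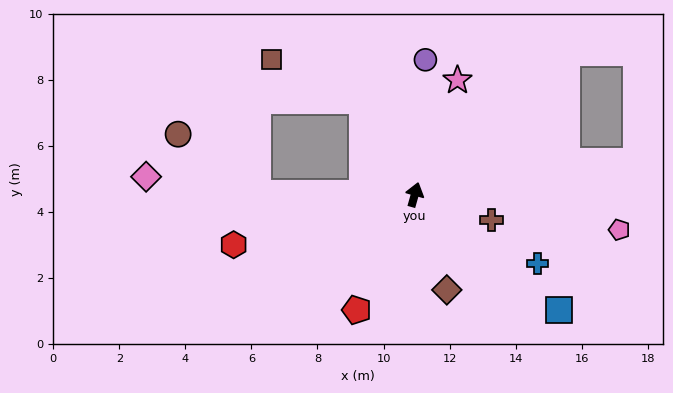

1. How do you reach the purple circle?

turn left 11°, forward 4.1 m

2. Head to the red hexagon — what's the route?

turn left 121°, forward 5.7 m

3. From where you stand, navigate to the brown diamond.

turn right 146°, forward 3.0 m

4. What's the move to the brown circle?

blocked — turn left 106°, forward 4.8 m, then turn right 37°, forward 3.0 m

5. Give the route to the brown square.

blocked — turn left 45°, forward 3.3 m, then turn left 37°, forward 3.0 m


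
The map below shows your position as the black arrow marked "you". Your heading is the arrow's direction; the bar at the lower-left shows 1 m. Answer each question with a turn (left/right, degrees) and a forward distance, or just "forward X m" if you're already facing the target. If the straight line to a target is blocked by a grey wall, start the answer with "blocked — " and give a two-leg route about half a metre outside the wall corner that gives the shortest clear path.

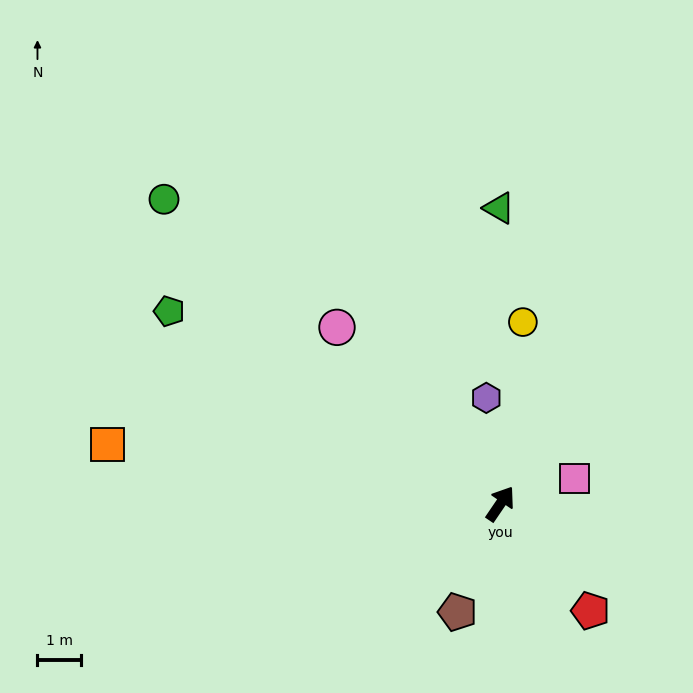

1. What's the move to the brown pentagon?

turn right 167°, forward 2.7 m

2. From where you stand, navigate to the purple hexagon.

turn left 42°, forward 2.4 m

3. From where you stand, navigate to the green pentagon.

turn left 94°, forward 8.7 m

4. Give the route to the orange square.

turn left 116°, forward 9.1 m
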